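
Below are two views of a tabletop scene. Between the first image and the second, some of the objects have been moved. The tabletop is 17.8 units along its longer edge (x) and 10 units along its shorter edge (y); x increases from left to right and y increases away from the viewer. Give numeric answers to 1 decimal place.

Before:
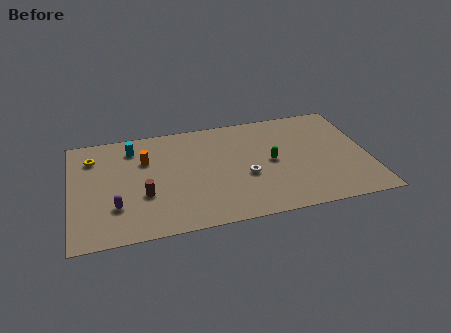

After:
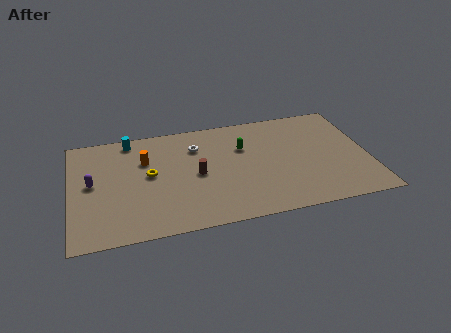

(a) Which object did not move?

the orange cylinder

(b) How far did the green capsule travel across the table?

2.3

From (12.0, 5.0) to (10.4, 6.7), the green capsule covered √(1.6² + 1.7²) ≈ 2.3 units.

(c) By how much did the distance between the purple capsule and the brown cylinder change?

+4.4

They were about 1.8 units apart before and 6.2 after — 4.4 units further apart.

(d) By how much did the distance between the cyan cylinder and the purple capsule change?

-1.0

They were about 5.3 units apart before and 4.3 after — 1.0 units closer together.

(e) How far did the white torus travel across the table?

4.4

The white torus moved from about (10.4, 4.0) to (7.6, 7.4), a distance of √(2.8² + 3.4²) ≈ 4.4.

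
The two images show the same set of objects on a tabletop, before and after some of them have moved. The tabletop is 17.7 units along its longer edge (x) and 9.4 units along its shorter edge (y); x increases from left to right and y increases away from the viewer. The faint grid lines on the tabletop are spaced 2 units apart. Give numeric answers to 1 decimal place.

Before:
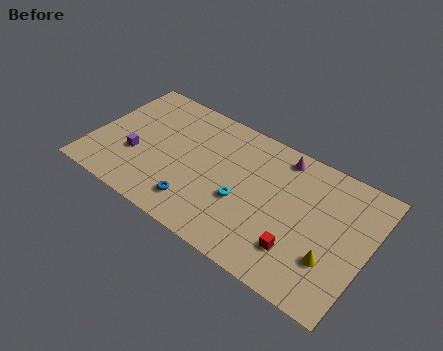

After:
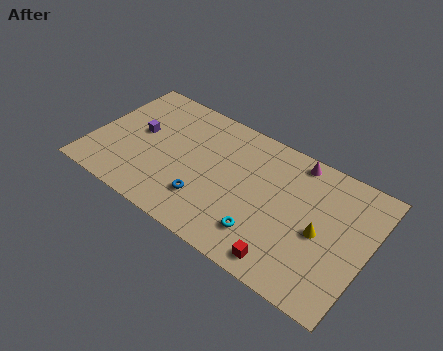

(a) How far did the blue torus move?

0.8

The blue torus moved from about (7.2, 1.9) to (7.7, 2.5), a distance of √(0.5² + 0.6²) ≈ 0.8.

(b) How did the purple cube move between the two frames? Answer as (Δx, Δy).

(-0.1, 1.8)

From the two frames, the purple cube sits at roughly (2.9, 3.4) before and (2.8, 5.2) after.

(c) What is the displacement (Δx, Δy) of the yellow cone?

(-0.9, 1.4)

The yellow cone was at about (15.7, 2.9) and moved to about (14.8, 4.3).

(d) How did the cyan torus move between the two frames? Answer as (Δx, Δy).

(1.6, -1.5)

The cyan torus started near (9.9, 3.7) and ended near (11.5, 2.2).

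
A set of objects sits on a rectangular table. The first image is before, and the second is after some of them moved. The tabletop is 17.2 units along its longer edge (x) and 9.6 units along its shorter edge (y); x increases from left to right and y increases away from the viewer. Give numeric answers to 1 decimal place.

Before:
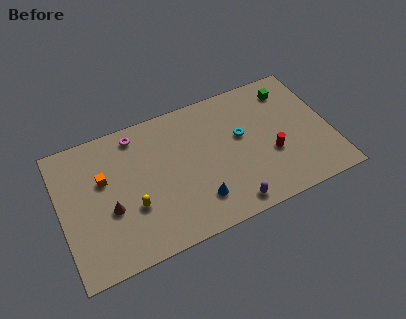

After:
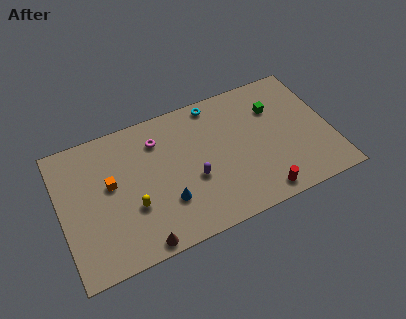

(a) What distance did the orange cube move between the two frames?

0.6

The orange cube was near (2.8, 6.0) before and (3.2, 5.5) after, so it travelled √(0.4² + 0.5²) ≈ 0.6 units.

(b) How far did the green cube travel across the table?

1.5

From (15.0, 7.8) to (13.9, 6.8), the green cube covered √(1.1² + 1.0²) ≈ 1.5 units.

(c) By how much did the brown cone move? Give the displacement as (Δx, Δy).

(1.6, -3.0)

From the two frames, the brown cone sits at roughly (3.0, 3.8) before and (4.6, 0.8) after.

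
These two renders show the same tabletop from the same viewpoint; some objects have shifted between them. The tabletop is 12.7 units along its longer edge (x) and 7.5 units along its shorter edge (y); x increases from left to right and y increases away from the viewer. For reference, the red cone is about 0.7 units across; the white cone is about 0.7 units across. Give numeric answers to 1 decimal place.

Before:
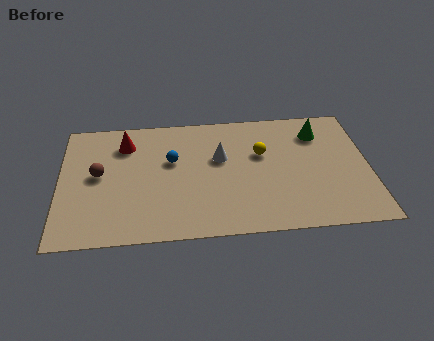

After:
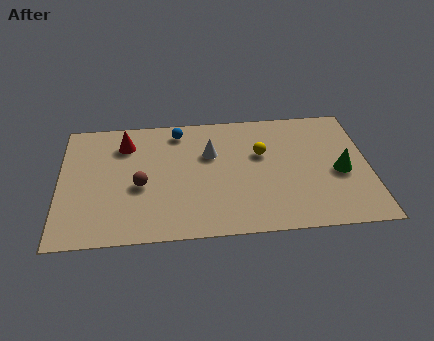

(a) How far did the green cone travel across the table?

2.6

The green cone was near (10.7, 5.8) before and (11.5, 3.3) after, so it travelled √(0.8² + 2.5²) ≈ 2.6 units.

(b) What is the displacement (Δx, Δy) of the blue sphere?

(0.3, 1.8)

The blue sphere started near (4.6, 4.6) and ended near (4.9, 6.4).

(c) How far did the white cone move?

0.5

The white cone moved from about (6.6, 4.6) to (6.2, 4.9), a distance of √(0.4² + 0.3²) ≈ 0.5.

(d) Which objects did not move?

the yellow sphere and the red cone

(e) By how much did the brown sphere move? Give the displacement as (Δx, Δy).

(1.7, -0.8)

The brown sphere started near (1.6, 4.0) and ended near (3.3, 3.2).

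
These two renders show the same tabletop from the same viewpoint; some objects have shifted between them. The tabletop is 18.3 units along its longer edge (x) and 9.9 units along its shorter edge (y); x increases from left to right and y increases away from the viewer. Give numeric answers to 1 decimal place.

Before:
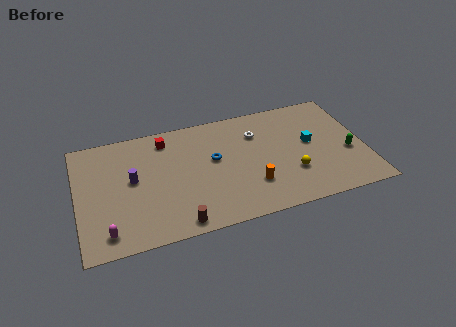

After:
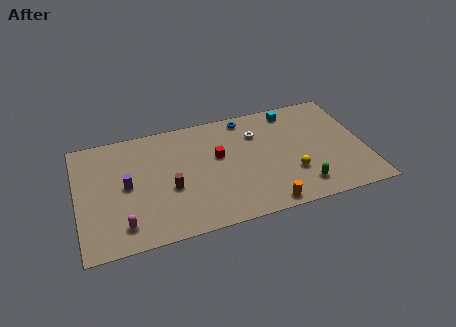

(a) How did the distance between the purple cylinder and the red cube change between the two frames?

+2.3

Before: roughly 3.7 units apart; after: 6.0. That's 2.3 units further apart.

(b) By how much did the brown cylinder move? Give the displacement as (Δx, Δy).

(-0.3, 3.0)

The brown cylinder started near (6.1, 1.0) and ended near (5.8, 4.0).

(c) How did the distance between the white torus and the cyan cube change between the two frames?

-1.0

The distance was about 3.8 in the first image and 2.8 in the second, so they moved 1.0 units closer together.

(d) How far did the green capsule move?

3.8

From (17.2, 3.9) to (14.0, 1.8), the green capsule covered √(3.2² + 2.1²) ≈ 3.8 units.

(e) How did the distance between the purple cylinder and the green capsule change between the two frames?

-2.4

Before: roughly 13.8 units apart; after: 11.4. That's 2.4 units closer together.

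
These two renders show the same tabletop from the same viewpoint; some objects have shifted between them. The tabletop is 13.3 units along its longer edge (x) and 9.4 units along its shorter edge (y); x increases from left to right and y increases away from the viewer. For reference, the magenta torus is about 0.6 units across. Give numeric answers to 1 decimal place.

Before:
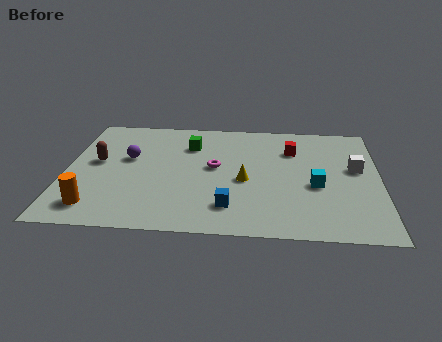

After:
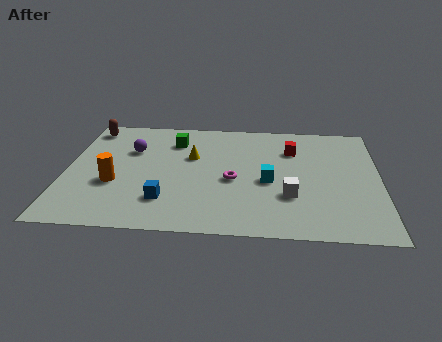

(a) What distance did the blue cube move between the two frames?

2.7

From (7.0, 2.0) to (4.3, 2.3), the blue cube covered √(2.7² + 0.3²) ≈ 2.7 units.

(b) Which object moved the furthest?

the white cube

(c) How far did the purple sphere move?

0.7

The purple sphere was near (2.6, 5.6) before and (2.7, 6.3) after, so it travelled √(0.1² + 0.7²) ≈ 0.7 units.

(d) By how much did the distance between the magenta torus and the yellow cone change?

+0.9

The distance was about 1.6 in the first image and 2.5 in the second, so they moved 0.9 units further apart.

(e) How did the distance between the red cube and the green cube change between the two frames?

+0.7

Before: roughly 4.4 units apart; after: 5.1. That's 0.7 units further apart.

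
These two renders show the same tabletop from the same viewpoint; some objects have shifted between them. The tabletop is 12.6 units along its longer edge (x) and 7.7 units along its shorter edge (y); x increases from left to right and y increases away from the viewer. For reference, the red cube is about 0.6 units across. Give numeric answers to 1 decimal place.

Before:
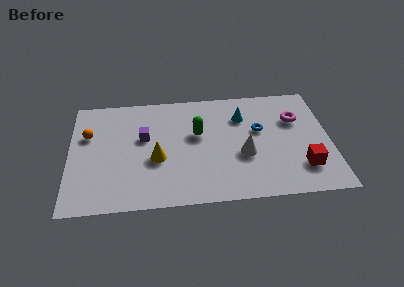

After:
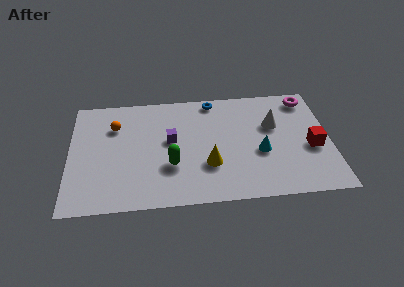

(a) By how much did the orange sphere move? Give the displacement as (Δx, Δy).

(1.3, 0.5)

From the two frames, the orange sphere sits at roughly (0.9, 5.0) before and (2.2, 5.5) after.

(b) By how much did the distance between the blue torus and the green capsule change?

+1.8

They were about 3.0 units apart before and 4.8 after — 1.8 units further apart.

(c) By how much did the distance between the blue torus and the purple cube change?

-2.3

The distance was about 5.6 in the first image and 3.3 in the second, so they moved 2.3 units closer together.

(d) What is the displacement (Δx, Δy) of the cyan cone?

(0.8, -2.5)

The cyan cone started near (8.4, 5.6) and ended near (9.2, 3.1).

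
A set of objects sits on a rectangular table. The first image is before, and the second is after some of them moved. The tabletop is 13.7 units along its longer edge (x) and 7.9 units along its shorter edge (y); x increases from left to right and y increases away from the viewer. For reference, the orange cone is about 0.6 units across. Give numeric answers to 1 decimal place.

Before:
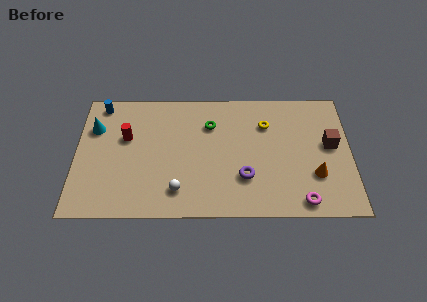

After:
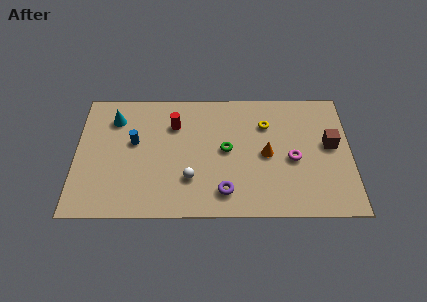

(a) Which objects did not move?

the brown cube and the yellow torus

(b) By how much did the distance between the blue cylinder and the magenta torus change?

-3.7

Before: roughly 11.7 units apart; after: 8.0. That's 3.7 units closer together.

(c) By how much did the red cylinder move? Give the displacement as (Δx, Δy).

(2.4, 0.8)

The red cylinder started near (2.5, 4.9) and ended near (4.9, 5.7).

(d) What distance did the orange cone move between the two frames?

2.7

The orange cone was near (11.9, 2.5) before and (9.5, 3.8) after, so it travelled √(2.4² + 1.3²) ≈ 2.7 units.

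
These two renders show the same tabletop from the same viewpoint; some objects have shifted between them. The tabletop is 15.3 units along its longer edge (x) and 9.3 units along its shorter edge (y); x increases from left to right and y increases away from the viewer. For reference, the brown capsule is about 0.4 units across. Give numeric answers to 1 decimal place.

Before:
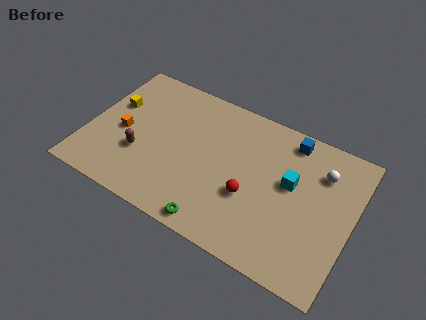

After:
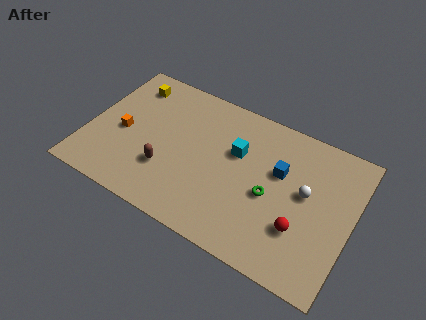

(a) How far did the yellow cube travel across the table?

1.9

The yellow cube moved from about (1.2, 5.8) to (1.9, 7.6), a distance of √(0.7² + 1.8²) ≈ 1.9.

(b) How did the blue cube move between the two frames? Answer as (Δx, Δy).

(-0.3, -2.3)

From the two frames, the blue cube sits at roughly (11.3, 8.1) before and (11.0, 5.8) after.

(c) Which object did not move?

the orange cube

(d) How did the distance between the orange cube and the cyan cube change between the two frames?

-3.1

Before: roughly 9.8 units apart; after: 6.7. That's 3.1 units closer together.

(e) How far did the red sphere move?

3.1

The red sphere moved from about (9.6, 3.5) to (12.6, 2.9), a distance of √(3.0² + 0.6²) ≈ 3.1.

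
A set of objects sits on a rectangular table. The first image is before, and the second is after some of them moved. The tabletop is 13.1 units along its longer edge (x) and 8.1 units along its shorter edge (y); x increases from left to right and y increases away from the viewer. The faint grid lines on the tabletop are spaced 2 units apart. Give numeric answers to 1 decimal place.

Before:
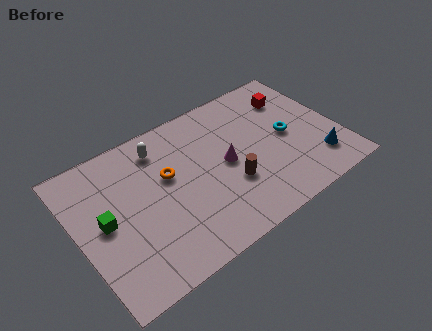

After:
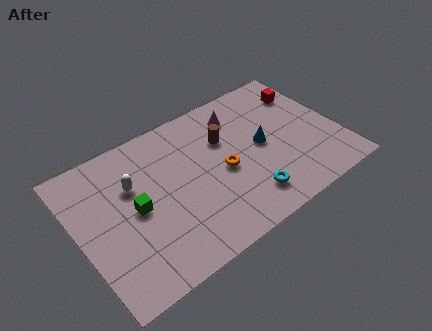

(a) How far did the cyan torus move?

3.5

From (10.6, 4.0) to (8.0, 1.6), the cyan torus covered √(2.6² + 2.4²) ≈ 3.5 units.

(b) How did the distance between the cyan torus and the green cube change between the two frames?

-3.6

Before: roughly 9.3 units apart; after: 5.7. That's 3.6 units closer together.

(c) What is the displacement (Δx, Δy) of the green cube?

(1.5, -0.1)

The green cube was at about (1.3, 4.1) and moved to about (2.8, 4.0).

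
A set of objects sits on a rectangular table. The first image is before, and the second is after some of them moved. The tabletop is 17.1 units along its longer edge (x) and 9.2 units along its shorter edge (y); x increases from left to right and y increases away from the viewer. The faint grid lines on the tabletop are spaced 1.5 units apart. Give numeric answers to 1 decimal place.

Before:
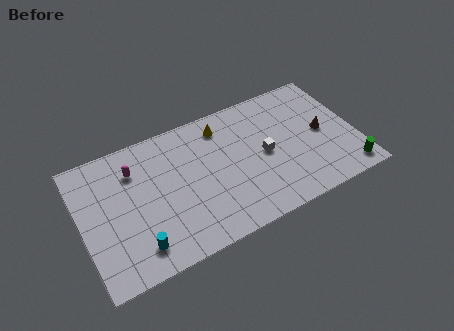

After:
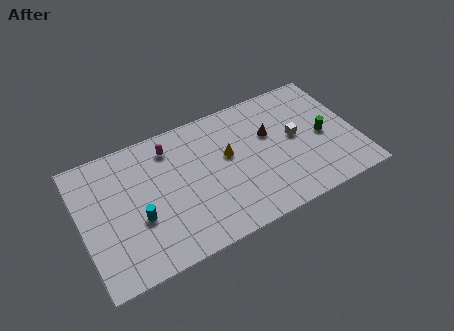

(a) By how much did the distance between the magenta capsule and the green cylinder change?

-4.1

The distance was about 13.9 in the first image and 9.8 in the second, so they moved 4.1 units closer together.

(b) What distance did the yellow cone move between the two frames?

2.2

From (9.1, 7.6) to (9.2, 5.4), the yellow cone covered √(0.1² + 2.2²) ≈ 2.2 units.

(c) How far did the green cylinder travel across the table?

3.3

The green cylinder moved from about (16.2, 1.2) to (15.1, 4.3), a distance of √(1.1² + 3.1²) ≈ 3.3.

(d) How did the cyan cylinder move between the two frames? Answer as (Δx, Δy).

(0.3, 1.8)

The cyan cylinder was at about (3.1, 1.7) and moved to about (3.4, 3.5).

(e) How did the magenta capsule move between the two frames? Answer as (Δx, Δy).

(2.3, 0.6)

The magenta capsule started near (3.5, 6.9) and ended near (5.8, 7.5).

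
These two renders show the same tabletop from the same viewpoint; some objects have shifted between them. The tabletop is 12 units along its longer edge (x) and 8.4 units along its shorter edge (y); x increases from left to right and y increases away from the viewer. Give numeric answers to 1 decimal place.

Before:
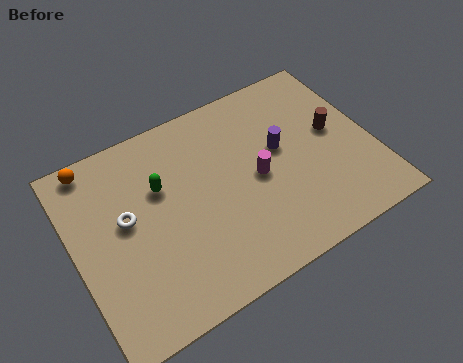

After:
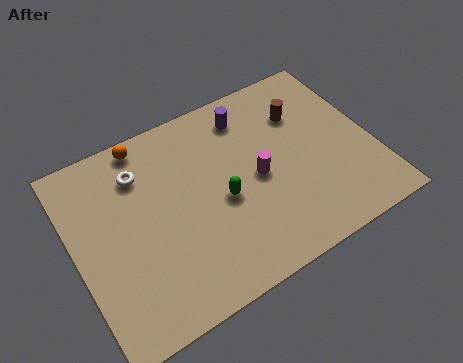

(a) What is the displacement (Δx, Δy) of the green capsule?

(2.2, -1.7)

The green capsule started near (3.6, 5.4) and ended near (5.8, 3.7).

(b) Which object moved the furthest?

the green capsule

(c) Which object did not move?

the magenta cylinder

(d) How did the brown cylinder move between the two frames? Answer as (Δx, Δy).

(-1.1, 1.4)

From the two frames, the brown cylinder sits at roughly (10.6, 4.6) before and (9.5, 6.0) after.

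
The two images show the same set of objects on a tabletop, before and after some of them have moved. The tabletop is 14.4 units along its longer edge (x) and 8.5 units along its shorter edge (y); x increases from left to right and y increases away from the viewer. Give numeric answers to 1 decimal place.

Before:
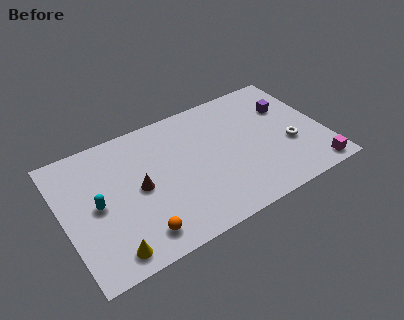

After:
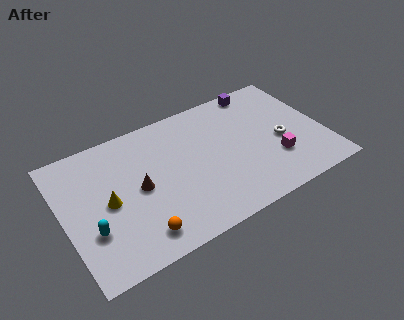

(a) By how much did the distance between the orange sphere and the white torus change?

-0.3

The distance was about 8.9 in the first image and 8.6 in the second, so they moved 0.3 units closer together.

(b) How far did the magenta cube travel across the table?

2.5

From (13.4, 0.9) to (11.5, 2.6), the magenta cube covered √(1.9² + 1.7²) ≈ 2.5 units.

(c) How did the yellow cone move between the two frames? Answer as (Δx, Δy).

(0.3, 3.0)

From the two frames, the yellow cone sits at roughly (2.1, 1.1) before and (2.4, 4.1) after.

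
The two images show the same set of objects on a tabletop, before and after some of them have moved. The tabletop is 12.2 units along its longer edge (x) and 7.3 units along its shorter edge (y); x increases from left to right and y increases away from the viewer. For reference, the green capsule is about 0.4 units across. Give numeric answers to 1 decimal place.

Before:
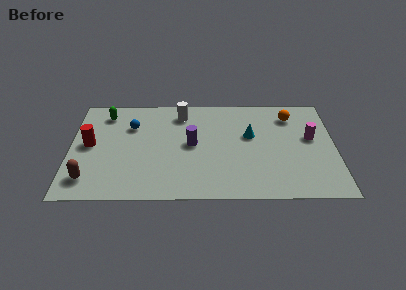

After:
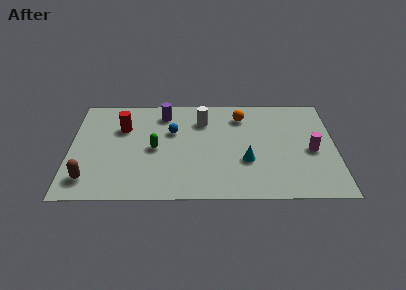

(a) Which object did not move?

the brown capsule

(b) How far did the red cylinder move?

1.9

The red cylinder moved from about (0.9, 3.8) to (2.4, 5.0), a distance of √(1.5² + 1.2²) ≈ 1.9.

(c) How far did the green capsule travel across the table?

3.4

The green capsule was near (1.6, 6.0) before and (3.9, 3.5) after, so it travelled √(2.3² + 2.5²) ≈ 3.4 units.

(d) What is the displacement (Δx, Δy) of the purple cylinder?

(-1.3, 2.2)

From the two frames, the purple cylinder sits at roughly (5.6, 3.8) before and (4.3, 6.0) after.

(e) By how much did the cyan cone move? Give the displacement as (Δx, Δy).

(-0.2, -1.8)

From the two frames, the cyan cone sits at roughly (8.3, 4.4) before and (8.1, 2.6) after.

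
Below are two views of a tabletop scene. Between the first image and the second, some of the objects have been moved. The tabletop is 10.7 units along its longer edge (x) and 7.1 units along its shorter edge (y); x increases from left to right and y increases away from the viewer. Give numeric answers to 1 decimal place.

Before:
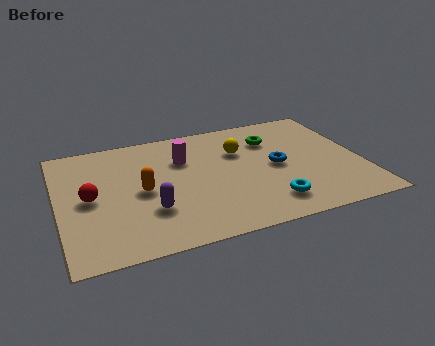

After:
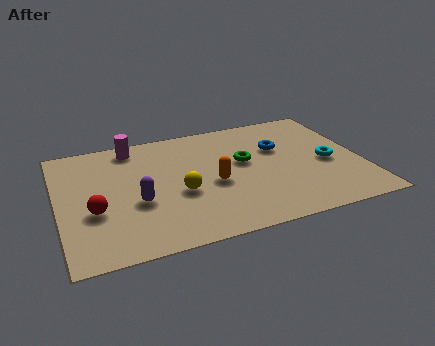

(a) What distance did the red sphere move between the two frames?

0.8

The red sphere was near (1.1, 3.5) before and (1.2, 2.7) after, so it travelled √(0.1² + 0.8²) ≈ 0.8 units.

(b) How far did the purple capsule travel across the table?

0.7

From (3.1, 2.2) to (2.7, 2.8), the purple capsule covered √(0.4² + 0.6²) ≈ 0.7 units.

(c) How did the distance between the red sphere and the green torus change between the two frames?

-1.2

The distance was about 6.8 in the first image and 5.6 in the second, so they moved 1.2 units closer together.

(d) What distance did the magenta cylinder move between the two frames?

2.1

The magenta cylinder was near (4.5, 4.9) before and (2.8, 6.2) after, so it travelled √(1.7² + 1.3²) ≈ 2.1 units.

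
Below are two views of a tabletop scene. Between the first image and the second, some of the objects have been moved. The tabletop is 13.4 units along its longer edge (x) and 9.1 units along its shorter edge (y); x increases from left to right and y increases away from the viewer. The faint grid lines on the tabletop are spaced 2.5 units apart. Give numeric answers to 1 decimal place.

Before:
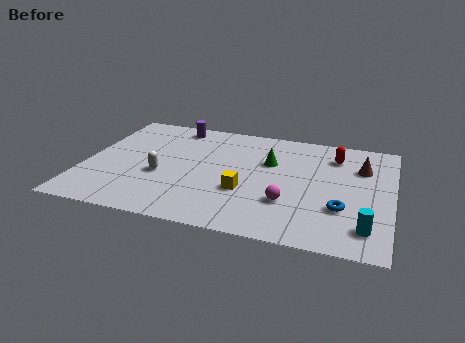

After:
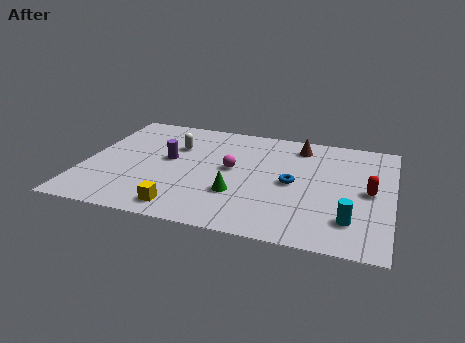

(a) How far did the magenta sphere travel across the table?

3.3

From (9.0, 2.8) to (6.4, 4.9), the magenta sphere covered √(2.6² + 2.1²) ≈ 3.3 units.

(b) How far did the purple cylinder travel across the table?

3.0

The purple cylinder moved from about (3.6, 8.0) to (3.6, 5.0), a distance of √(0.0² + 3.0²) ≈ 3.0.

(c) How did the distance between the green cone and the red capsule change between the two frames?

+2.8

Before: roughly 3.0 units apart; after: 5.8. That's 2.8 units further apart.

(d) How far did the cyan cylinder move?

0.8

From (12.4, 1.7) to (11.7, 2.1), the cyan cylinder covered √(0.7² + 0.4²) ≈ 0.8 units.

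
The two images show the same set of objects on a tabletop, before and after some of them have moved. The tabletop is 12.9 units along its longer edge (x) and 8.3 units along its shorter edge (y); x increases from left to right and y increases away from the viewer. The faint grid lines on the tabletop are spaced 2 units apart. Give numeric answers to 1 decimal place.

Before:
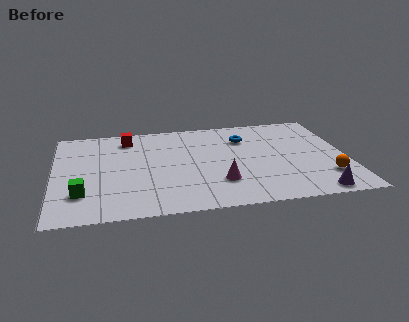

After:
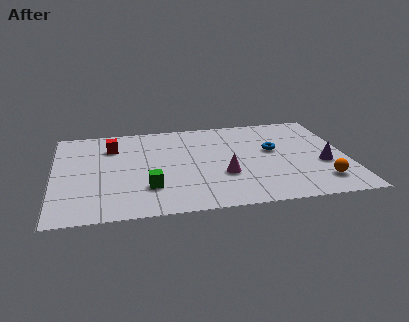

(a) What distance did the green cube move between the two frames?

2.9

The green cube was near (1.2, 2.2) before and (4.1, 2.3) after, so it travelled √(2.9² + 0.1²) ≈ 2.9 units.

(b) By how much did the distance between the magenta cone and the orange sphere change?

-0.3

The distance was about 4.7 in the first image and 4.4 in the second, so they moved 0.3 units closer together.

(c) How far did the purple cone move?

2.5

The purple cone was near (11.3, 0.8) before and (11.8, 3.2) after, so it travelled √(0.5² + 2.4²) ≈ 2.5 units.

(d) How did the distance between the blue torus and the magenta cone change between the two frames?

-1.0

They were about 4.0 units apart before and 3.0 after — 1.0 units closer together.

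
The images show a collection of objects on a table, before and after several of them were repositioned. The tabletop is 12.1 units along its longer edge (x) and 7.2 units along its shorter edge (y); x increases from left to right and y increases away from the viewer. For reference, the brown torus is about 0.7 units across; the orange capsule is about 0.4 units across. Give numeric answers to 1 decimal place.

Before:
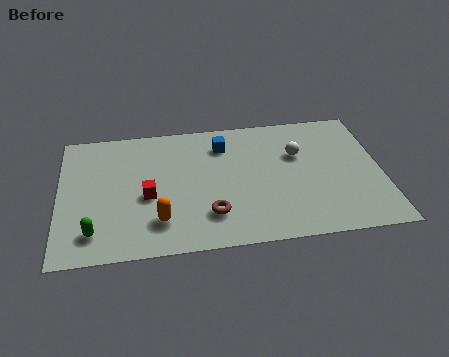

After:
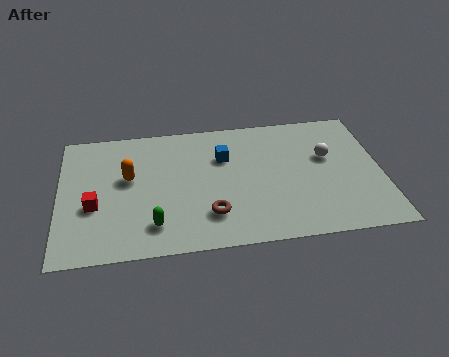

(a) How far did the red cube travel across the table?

2.0

From (3.3, 3.1) to (1.3, 2.8), the red cube covered √(2.0² + 0.3²) ≈ 2.0 units.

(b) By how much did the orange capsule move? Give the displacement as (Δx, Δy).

(-1.1, 2.5)

The orange capsule was at about (3.7, 1.7) and moved to about (2.6, 4.2).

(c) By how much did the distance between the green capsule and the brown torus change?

-2.2

Before: roughly 4.3 units apart; after: 2.1. That's 2.2 units closer together.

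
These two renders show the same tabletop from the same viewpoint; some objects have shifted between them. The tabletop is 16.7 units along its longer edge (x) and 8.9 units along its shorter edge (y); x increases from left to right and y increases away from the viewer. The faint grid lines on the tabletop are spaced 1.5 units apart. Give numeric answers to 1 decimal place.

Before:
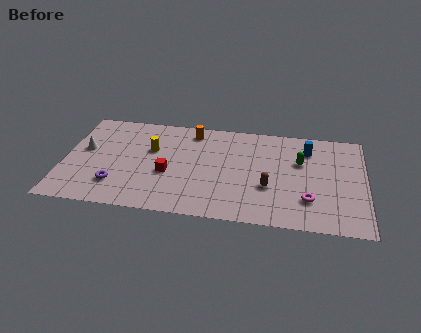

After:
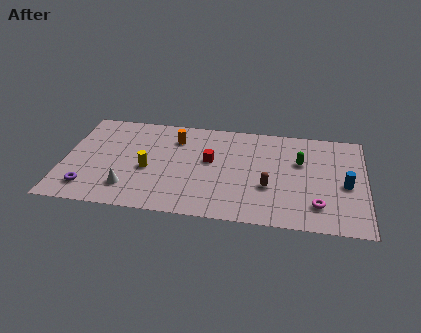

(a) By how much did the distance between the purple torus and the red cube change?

+4.3

Before: roughly 3.1 units apart; after: 7.4. That's 4.3 units further apart.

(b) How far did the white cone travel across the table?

4.0

The white cone moved from about (1.1, 5.1) to (3.7, 2.0), a distance of √(2.6² + 3.1²) ≈ 4.0.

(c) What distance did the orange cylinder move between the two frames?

1.2

The orange cylinder moved from about (7.0, 7.6) to (6.1, 6.8), a distance of √(0.9² + 0.8²) ≈ 1.2.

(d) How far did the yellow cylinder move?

1.8

The yellow cylinder moved from about (4.8, 5.6) to (4.7, 3.8), a distance of √(0.1² + 1.8²) ≈ 1.8.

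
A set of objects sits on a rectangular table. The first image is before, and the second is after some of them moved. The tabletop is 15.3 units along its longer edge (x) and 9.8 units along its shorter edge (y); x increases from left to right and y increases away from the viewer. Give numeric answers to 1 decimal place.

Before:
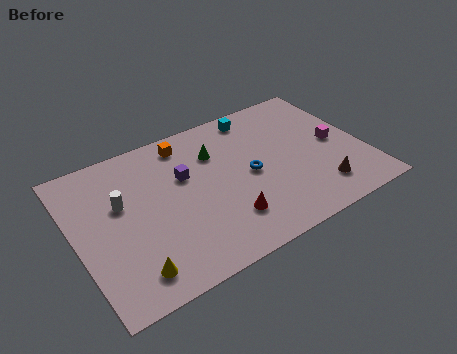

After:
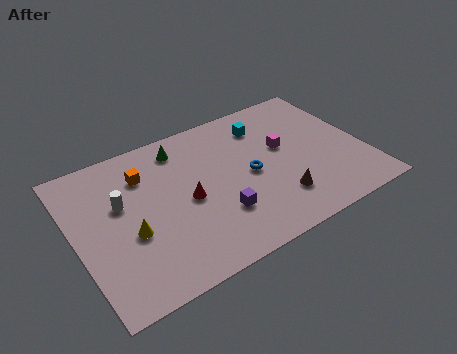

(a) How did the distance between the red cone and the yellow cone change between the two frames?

-2.0

They were about 5.2 units apart before and 3.2 after — 2.0 units closer together.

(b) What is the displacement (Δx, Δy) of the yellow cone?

(0.3, 2.3)

From the two frames, the yellow cone sits at roughly (2.4, 1.6) before and (2.7, 3.9) after.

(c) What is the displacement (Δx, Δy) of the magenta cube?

(-2.7, 0.9)

The magenta cube was at about (13.9, 4.8) and moved to about (11.2, 5.7).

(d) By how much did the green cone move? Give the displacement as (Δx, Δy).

(-1.7, 1.2)

From the two frames, the green cone sits at roughly (7.7, 7.0) before and (6.0, 8.2) after.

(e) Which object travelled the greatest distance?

the purple cube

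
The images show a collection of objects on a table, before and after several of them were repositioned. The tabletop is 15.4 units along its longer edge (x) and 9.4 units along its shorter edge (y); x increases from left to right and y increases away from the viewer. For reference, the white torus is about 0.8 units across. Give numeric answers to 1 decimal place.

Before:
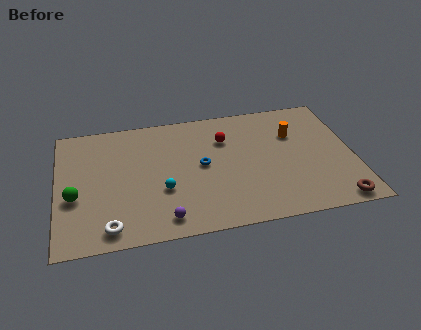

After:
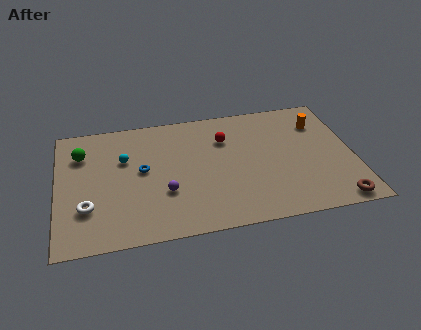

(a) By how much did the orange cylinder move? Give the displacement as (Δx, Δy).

(1.4, 0.6)

From the two frames, the orange cylinder sits at roughly (12.4, 6.4) before and (13.8, 7.0) after.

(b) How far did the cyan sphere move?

3.3

The cyan sphere was near (5.4, 3.4) before and (3.5, 6.1) after, so it travelled √(1.9² + 2.7²) ≈ 3.3 units.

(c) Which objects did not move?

the red sphere and the brown torus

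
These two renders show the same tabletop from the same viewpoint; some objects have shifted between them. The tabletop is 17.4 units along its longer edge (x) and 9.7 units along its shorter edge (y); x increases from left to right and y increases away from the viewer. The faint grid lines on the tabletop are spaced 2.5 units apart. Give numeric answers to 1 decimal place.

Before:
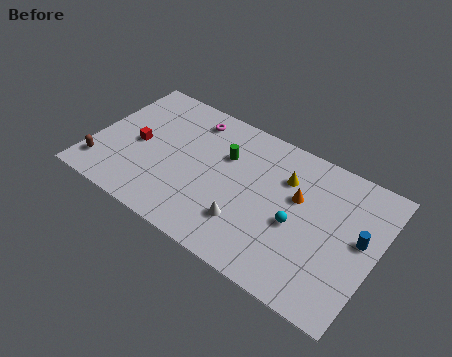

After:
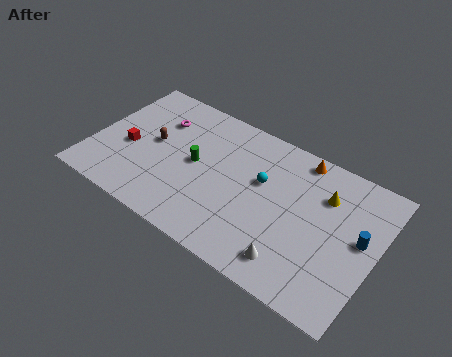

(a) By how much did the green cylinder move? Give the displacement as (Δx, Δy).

(-1.6, -1.5)

The green cylinder started near (7.9, 6.5) and ended near (6.3, 5.0).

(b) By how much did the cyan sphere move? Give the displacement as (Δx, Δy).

(-2.4, 1.7)

The cyan sphere was at about (12.7, 4.2) and moved to about (10.3, 5.9).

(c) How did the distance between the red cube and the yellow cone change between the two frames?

+3.0

Before: roughly 9.2 units apart; after: 12.2. That's 3.0 units further apart.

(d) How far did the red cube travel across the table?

0.7

The red cube moved from about (2.7, 4.6) to (2.2, 4.1), a distance of √(0.5² + 0.5²) ≈ 0.7.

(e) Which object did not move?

the blue cylinder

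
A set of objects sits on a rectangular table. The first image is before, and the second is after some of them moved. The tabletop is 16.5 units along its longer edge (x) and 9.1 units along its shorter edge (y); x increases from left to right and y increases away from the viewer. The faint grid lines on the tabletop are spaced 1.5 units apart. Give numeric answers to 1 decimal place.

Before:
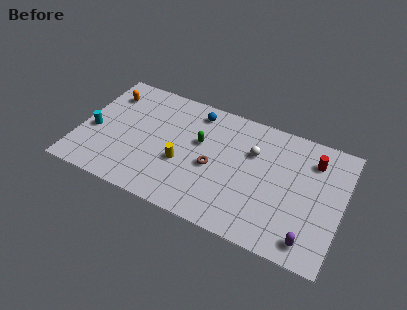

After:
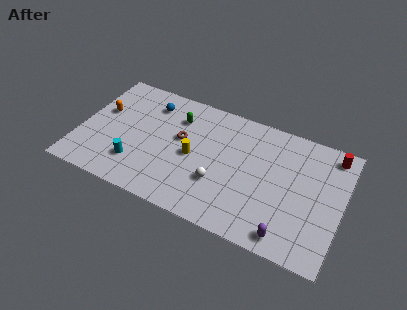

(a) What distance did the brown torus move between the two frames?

2.6

From (8.5, 4.0) to (6.3, 5.3), the brown torus covered √(2.2² + 1.3²) ≈ 2.6 units.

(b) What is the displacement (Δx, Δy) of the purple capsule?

(-1.3, -0.2)

The purple capsule was at about (14.8, 1.3) and moved to about (13.5, 1.1).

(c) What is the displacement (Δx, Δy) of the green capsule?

(-1.6, 1.3)

From the two frames, the green capsule sits at roughly (7.5, 5.5) before and (5.9, 6.8) after.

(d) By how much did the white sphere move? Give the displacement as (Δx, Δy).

(-1.8, -3.1)

From the two frames, the white sphere sits at roughly (10.8, 6.1) before and (9.0, 3.0) after.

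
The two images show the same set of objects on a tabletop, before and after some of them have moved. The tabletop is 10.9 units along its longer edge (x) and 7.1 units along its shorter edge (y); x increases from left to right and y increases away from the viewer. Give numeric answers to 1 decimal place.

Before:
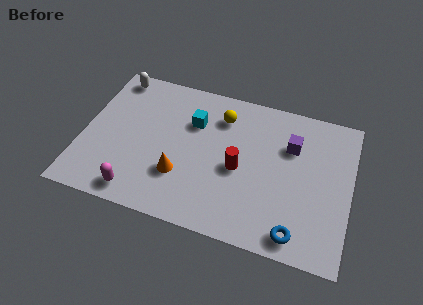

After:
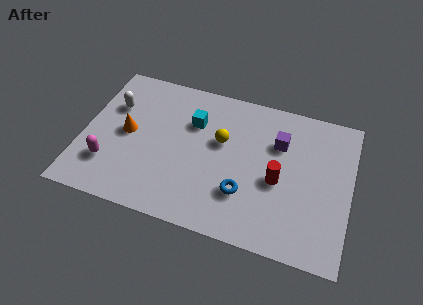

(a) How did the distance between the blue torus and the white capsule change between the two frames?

-3.4

They were about 9.6 units apart before and 6.2 after — 3.4 units closer together.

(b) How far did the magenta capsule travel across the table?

1.6

From (2.5, 0.9) to (1.2, 1.9), the magenta capsule covered √(1.3² + 1.0²) ≈ 1.6 units.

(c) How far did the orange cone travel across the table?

2.7

From (4.1, 2.2) to (1.8, 3.6), the orange cone covered √(2.3² + 1.4²) ≈ 2.7 units.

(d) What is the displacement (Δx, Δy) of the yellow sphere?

(0.1, -1.2)

The yellow sphere was at about (5.5, 5.5) and moved to about (5.6, 4.3).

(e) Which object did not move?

the cyan cube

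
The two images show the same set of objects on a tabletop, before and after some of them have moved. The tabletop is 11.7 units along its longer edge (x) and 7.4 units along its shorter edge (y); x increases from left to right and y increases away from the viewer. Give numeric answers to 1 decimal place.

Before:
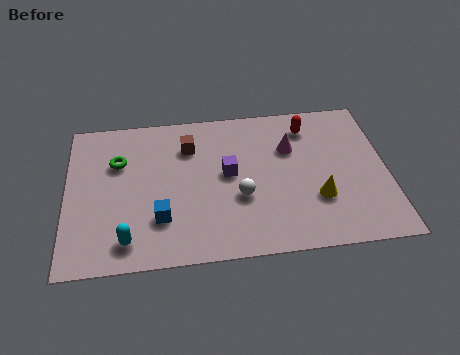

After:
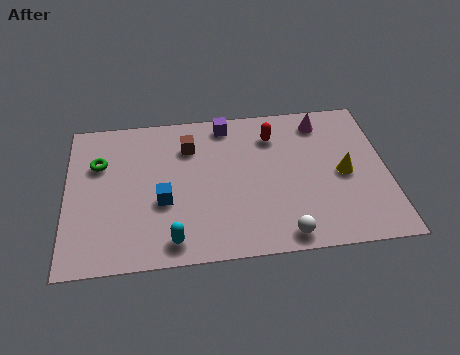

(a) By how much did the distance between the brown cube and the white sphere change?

+2.5

They were about 3.2 units apart before and 5.7 after — 2.5 units further apart.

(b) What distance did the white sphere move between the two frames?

2.5

The white sphere was near (6.3, 2.8) before and (7.8, 0.8) after, so it travelled √(1.5² + 2.0²) ≈ 2.5 units.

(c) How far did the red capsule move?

1.3

The red capsule was near (8.9, 6.0) before and (7.6, 5.7) after, so it travelled √(1.3² + 0.3²) ≈ 1.3 units.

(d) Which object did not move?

the brown cube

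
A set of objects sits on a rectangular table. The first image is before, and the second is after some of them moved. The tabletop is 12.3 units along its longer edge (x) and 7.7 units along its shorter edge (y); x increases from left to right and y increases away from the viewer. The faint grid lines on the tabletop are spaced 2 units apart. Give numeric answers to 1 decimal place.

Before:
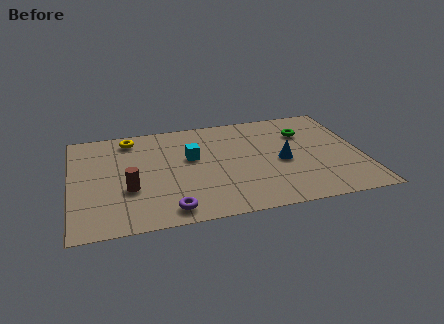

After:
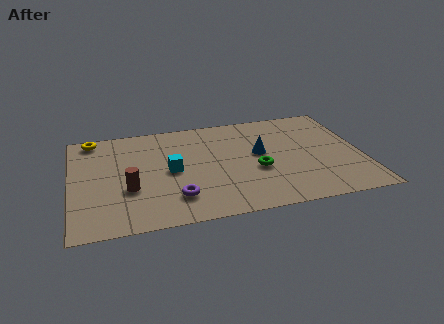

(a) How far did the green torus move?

3.3

The green torus was near (10.0, 5.5) before and (7.8, 3.1) after, so it travelled √(2.2² + 2.4²) ≈ 3.3 units.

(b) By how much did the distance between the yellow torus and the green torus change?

+0.3

The distance was about 7.5 in the first image and 7.8 in the second, so they moved 0.3 units further apart.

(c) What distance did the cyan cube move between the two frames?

1.2

From (5.1, 4.6) to (4.2, 3.8), the cyan cube covered √(0.9² + 0.8²) ≈ 1.2 units.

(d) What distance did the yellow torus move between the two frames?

1.6

The yellow torus was near (2.6, 6.6) before and (1.0, 6.9) after, so it travelled √(1.6² + 0.3²) ≈ 1.6 units.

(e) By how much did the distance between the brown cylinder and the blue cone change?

-0.7

They were about 6.5 units apart before and 5.8 after — 0.7 units closer together.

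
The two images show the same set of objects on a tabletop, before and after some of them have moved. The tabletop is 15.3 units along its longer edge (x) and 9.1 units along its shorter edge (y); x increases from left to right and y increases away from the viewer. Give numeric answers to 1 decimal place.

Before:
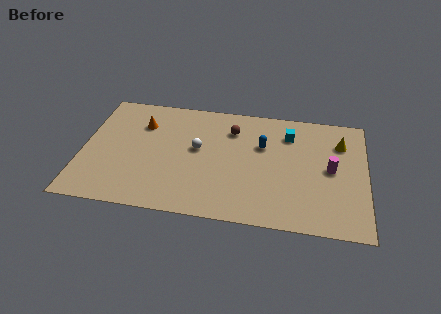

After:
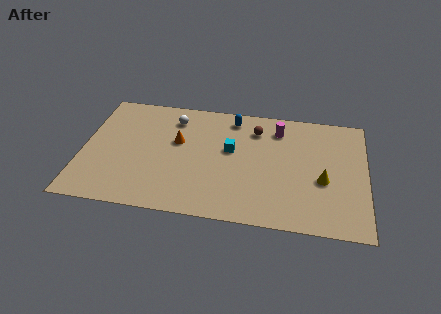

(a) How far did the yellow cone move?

3.1

From (13.9, 6.7) to (13.0, 3.7), the yellow cone covered √(0.9² + 3.0²) ≈ 3.1 units.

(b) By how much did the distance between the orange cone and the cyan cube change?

-5.1

They were about 8.0 units apart before and 2.9 after — 5.1 units closer together.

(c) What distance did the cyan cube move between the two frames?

3.5

The cyan cube was near (11.1, 7.0) before and (8.0, 5.3) after, so it travelled √(3.1² + 1.7²) ≈ 3.5 units.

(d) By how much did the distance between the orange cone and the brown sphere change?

-0.4

They were about 4.9 units apart before and 4.5 after — 0.4 units closer together.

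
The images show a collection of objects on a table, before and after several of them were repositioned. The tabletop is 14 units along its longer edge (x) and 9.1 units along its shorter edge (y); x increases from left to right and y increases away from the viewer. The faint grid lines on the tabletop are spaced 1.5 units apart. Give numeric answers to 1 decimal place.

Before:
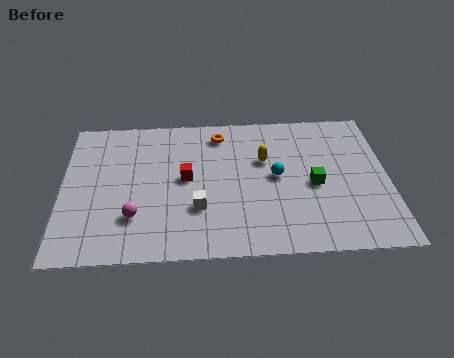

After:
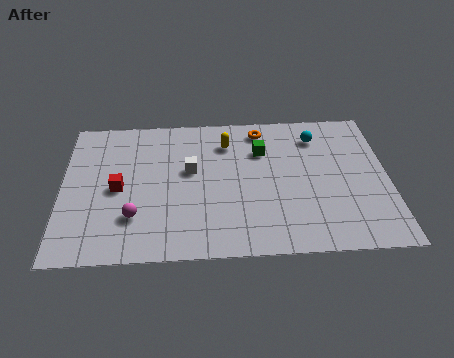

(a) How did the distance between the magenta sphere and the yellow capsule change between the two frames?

-0.5

Before: roughly 6.5 units apart; after: 6.0. That's 0.5 units closer together.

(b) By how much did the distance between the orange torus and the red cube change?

+3.9

They were about 3.2 units apart before and 7.1 after — 3.9 units further apart.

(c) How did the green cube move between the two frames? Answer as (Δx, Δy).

(-2.2, 2.3)

The green cube started near (10.8, 4.1) and ended near (8.6, 6.4).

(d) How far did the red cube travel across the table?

2.9

The red cube was near (5.3, 4.8) before and (2.4, 4.3) after, so it travelled √(2.9² + 0.5²) ≈ 2.9 units.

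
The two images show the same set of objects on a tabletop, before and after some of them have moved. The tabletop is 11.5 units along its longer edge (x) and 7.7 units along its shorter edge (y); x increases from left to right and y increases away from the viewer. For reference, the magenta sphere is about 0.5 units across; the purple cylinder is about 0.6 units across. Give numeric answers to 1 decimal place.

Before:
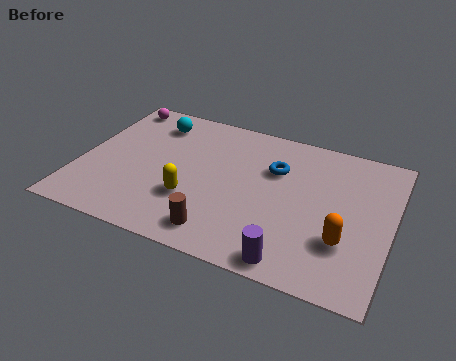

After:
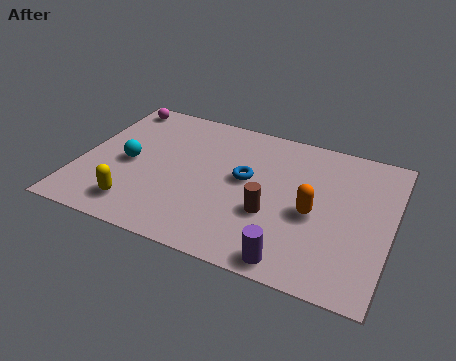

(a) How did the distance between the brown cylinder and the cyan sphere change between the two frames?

-0.4

Before: roughly 5.9 units apart; after: 5.5. That's 0.4 units closer together.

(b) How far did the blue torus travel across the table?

1.3

The blue torus moved from about (7.1, 5.2) to (6.1, 4.3), a distance of √(1.0² + 0.9²) ≈ 1.3.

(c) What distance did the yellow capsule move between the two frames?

2.2

From (4.3, 2.5) to (2.4, 1.4), the yellow capsule covered √(1.9² + 1.1²) ≈ 2.2 units.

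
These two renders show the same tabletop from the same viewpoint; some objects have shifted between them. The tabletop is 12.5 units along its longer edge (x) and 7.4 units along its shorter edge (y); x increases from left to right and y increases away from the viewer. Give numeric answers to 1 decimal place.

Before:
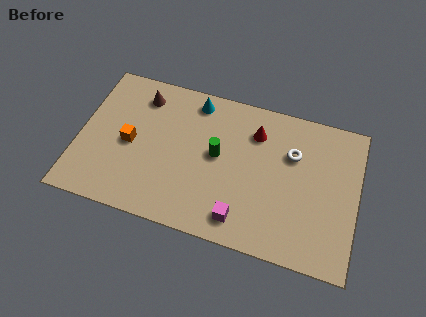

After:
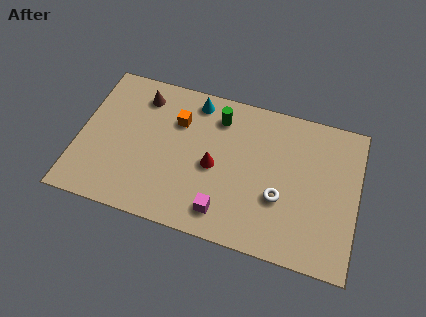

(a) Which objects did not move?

the brown cone and the cyan cone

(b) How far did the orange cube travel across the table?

2.6

The orange cube was near (2.3, 3.5) before and (4.3, 5.2) after, so it travelled √(2.0² + 1.7²) ≈ 2.6 units.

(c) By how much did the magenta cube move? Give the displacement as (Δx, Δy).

(-0.8, 0.1)

The magenta cube started near (7.5, 1.2) and ended near (6.7, 1.3).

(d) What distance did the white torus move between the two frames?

2.3

The white torus moved from about (9.5, 5.0) to (9.1, 2.7), a distance of √(0.4² + 2.3²) ≈ 2.3.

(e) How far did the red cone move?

2.8

The red cone moved from about (7.8, 5.6) to (6.1, 3.4), a distance of √(1.7² + 2.2²) ≈ 2.8.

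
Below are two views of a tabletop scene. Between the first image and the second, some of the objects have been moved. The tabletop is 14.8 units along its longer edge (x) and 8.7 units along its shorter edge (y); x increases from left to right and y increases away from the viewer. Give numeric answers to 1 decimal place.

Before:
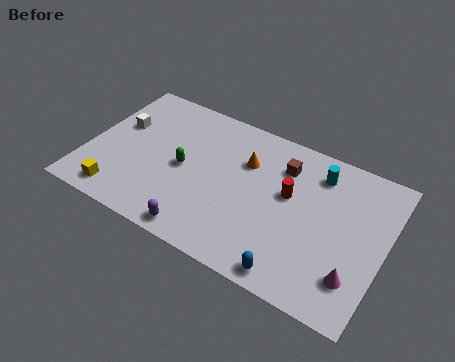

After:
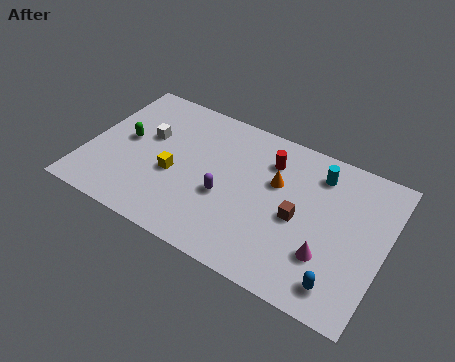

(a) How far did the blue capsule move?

2.3

The blue capsule moved from about (10.8, 0.9) to (13.0, 1.4), a distance of √(2.2² + 0.5²) ≈ 2.3.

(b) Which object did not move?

the cyan cylinder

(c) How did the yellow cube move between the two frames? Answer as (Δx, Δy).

(2.4, 2.4)

The yellow cube was at about (2.0, 1.2) and moved to about (4.4, 3.6).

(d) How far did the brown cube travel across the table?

2.8

The brown cube moved from about (9.5, 6.6) to (10.6, 4.0), a distance of √(1.1² + 2.6²) ≈ 2.8.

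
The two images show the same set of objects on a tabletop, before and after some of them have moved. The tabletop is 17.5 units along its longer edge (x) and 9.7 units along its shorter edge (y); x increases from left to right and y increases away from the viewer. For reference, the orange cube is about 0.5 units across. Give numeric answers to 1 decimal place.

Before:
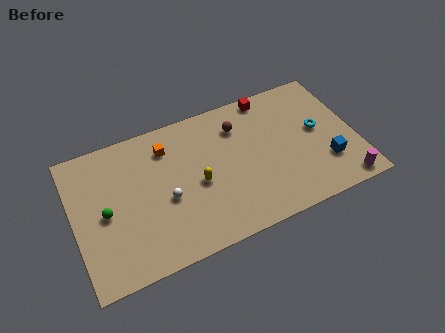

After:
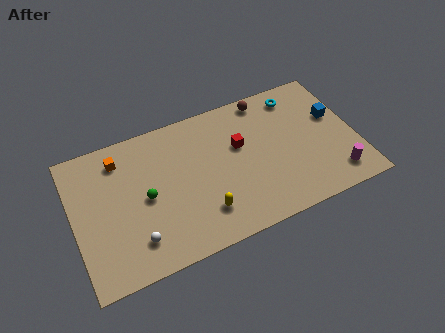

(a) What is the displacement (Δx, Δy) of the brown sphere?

(1.9, 1.3)

The brown sphere was at about (10.5, 7.4) and moved to about (12.4, 8.7).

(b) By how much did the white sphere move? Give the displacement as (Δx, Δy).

(-2.1, -2.0)

The white sphere was at about (5.6, 4.1) and moved to about (3.5, 2.1).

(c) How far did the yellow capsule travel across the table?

2.1

The yellow capsule moved from about (7.6, 4.4) to (7.7, 2.3), a distance of √(0.1² + 2.1²) ≈ 2.1.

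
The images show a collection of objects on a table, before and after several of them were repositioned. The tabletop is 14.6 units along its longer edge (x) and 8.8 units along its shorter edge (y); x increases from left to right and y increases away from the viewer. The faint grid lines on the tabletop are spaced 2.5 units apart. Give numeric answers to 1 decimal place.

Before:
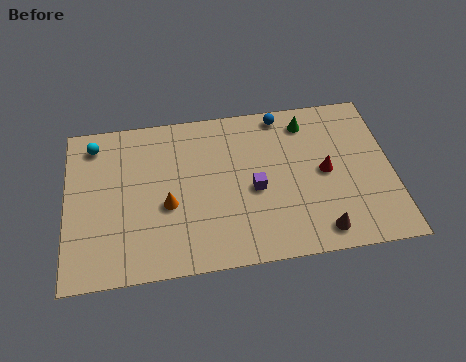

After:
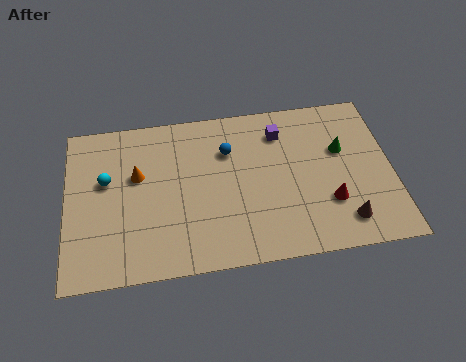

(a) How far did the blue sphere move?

3.0

The blue sphere moved from about (9.8, 7.9) to (7.3, 6.2), a distance of √(2.5² + 1.7²) ≈ 3.0.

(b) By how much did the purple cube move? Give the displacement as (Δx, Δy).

(1.3, 3.0)

From the two frames, the purple cube sits at roughly (8.4, 3.9) before and (9.7, 6.9) after.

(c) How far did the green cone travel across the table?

2.3

From (10.9, 7.3) to (12.4, 5.5), the green cone covered √(1.5² + 1.8²) ≈ 2.3 units.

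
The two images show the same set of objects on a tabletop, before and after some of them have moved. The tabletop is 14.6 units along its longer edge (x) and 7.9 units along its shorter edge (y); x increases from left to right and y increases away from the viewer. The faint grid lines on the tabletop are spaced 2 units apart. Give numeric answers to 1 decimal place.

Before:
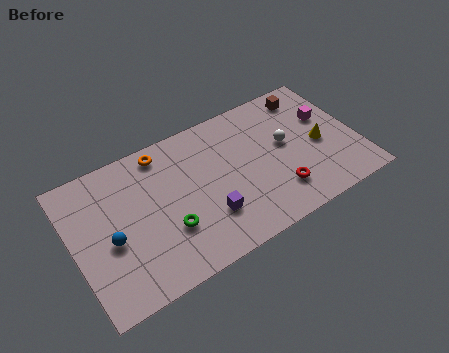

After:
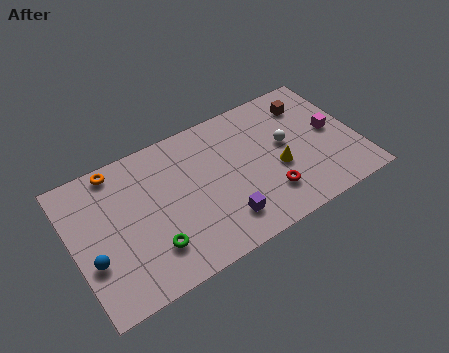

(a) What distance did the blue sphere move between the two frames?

1.2

From (1.8, 3.4) to (0.8, 2.8), the blue sphere covered √(1.0² + 0.6²) ≈ 1.2 units.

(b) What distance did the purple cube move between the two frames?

0.9

The purple cube was near (6.6, 2.3) before and (7.3, 1.7) after, so it travelled √(0.7² + 0.6²) ≈ 0.9 units.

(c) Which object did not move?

the white sphere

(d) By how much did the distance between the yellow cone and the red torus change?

-1.6

Before: roughly 3.0 units apart; after: 1.4. That's 1.6 units closer together.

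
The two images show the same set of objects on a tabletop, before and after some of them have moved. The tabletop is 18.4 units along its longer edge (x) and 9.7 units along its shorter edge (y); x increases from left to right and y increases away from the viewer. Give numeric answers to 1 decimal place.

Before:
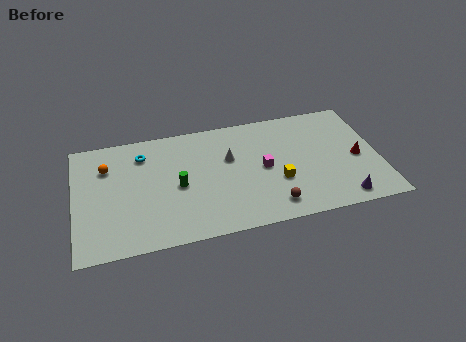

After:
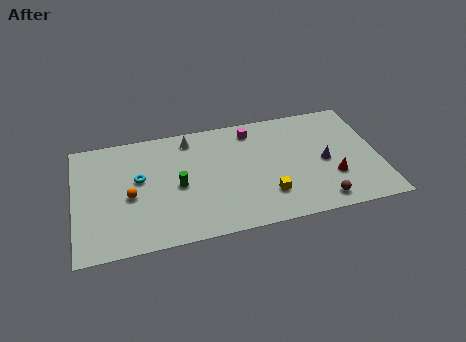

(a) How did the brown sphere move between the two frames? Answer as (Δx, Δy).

(2.9, -0.3)

From the two frames, the brown sphere sits at roughly (11.7, 1.6) before and (14.6, 1.3) after.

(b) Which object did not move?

the green cylinder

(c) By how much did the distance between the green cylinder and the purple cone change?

-1.3

They were about 10.2 units apart before and 8.9 after — 1.3 units closer together.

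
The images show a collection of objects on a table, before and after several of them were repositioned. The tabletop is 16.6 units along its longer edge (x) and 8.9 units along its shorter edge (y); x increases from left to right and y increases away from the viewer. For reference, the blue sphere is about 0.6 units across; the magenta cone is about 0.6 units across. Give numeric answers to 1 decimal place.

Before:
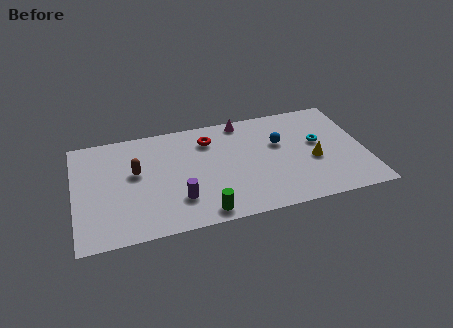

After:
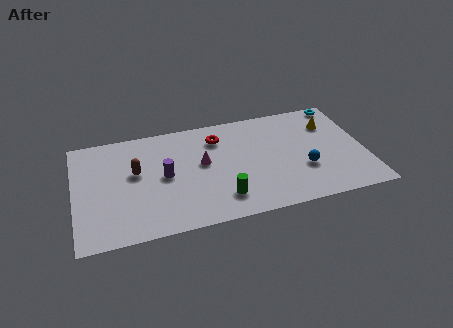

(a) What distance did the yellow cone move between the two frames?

3.0

The yellow cone moved from about (13.6, 3.7) to (14.8, 6.5), a distance of √(1.2² + 2.8²) ≈ 3.0.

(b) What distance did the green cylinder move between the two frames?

1.4

From (7.1, 1.0) to (8.2, 1.9), the green cylinder covered √(1.1² + 0.9²) ≈ 1.4 units.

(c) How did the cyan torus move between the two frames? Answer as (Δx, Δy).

(1.6, 3.0)

The cyan torus was at about (14.0, 5.1) and moved to about (15.6, 8.1).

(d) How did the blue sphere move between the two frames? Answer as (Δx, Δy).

(1.2, -2.5)

The blue sphere was at about (11.8, 5.6) and moved to about (13.0, 3.1).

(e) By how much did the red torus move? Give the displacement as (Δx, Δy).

(0.5, 0.0)

The red torus started near (7.8, 6.9) and ended near (8.3, 6.9).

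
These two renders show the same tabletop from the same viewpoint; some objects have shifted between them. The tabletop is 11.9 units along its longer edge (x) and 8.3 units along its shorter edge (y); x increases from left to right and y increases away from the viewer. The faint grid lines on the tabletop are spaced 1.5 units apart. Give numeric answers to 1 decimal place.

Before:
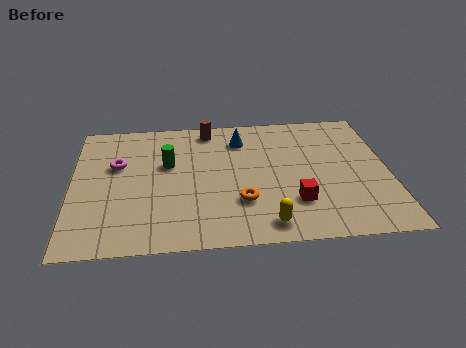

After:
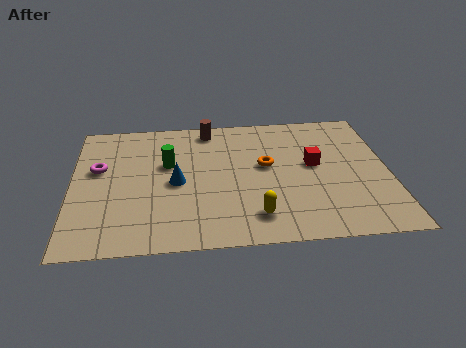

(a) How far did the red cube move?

2.4

The red cube was near (8.3, 2.3) before and (9.1, 4.6) after, so it travelled √(0.8² + 2.3²) ≈ 2.4 units.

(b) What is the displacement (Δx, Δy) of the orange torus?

(1.0, 2.2)

The orange torus started near (6.3, 2.5) and ended near (7.3, 4.7).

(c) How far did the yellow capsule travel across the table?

0.6

The yellow capsule was near (7.2, 1.1) before and (6.8, 1.6) after, so it travelled √(0.4² + 0.5²) ≈ 0.6 units.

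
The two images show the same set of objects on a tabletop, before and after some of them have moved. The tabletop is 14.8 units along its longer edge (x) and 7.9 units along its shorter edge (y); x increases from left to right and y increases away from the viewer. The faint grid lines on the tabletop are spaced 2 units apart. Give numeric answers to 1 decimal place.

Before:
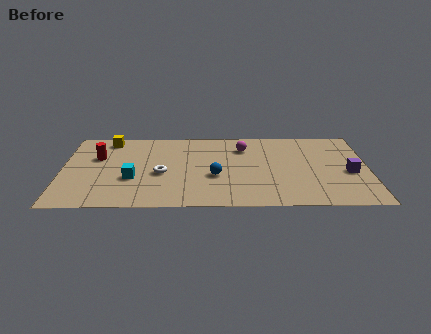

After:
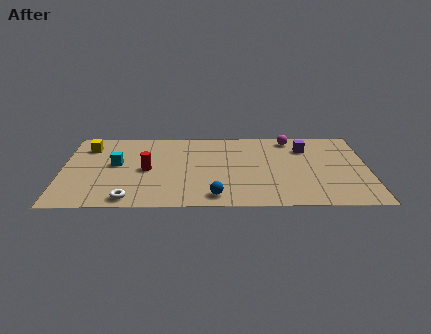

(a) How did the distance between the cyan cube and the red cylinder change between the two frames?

-1.2

The distance was about 2.8 in the first image and 1.6 in the second, so they moved 1.2 units closer together.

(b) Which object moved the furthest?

the purple cube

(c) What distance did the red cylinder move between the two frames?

2.7

From (1.7, 5.1) to (4.1, 3.8), the red cylinder covered √(2.4² + 1.3²) ≈ 2.7 units.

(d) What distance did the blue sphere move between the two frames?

2.0

The blue sphere was near (7.4, 3.1) before and (7.4, 1.1) after, so it travelled √(0.0² + 2.0²) ≈ 2.0 units.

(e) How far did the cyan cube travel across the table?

1.7

The cyan cube was near (3.4, 2.9) before and (2.6, 4.4) after, so it travelled √(0.8² + 1.5²) ≈ 1.7 units.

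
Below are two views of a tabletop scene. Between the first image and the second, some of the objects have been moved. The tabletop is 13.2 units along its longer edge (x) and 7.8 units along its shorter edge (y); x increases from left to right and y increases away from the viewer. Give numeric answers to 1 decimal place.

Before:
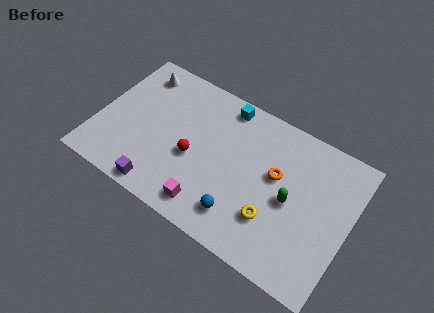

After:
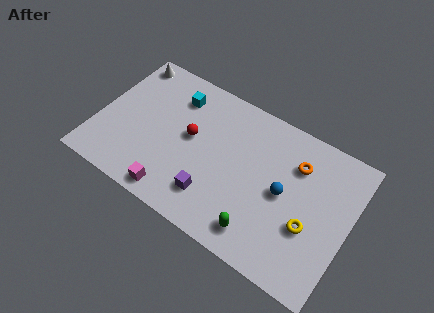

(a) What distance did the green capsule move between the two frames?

2.7

From (10.2, 3.7) to (9.0, 1.3), the green capsule covered √(1.2² + 2.4²) ≈ 2.7 units.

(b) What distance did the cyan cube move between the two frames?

2.6

From (6.2, 6.9) to (3.7, 6.1), the cyan cube covered √(2.5² + 0.8²) ≈ 2.6 units.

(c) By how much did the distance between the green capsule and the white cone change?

+0.8

They were about 9.0 units apart before and 9.8 after — 0.8 units further apart.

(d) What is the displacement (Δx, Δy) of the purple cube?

(2.6, 1.0)

From the two frames, the purple cube sits at roughly (3.8, 0.8) before and (6.4, 1.8) after.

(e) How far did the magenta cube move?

1.8

The magenta cube was near (6.3, 1.2) before and (4.5, 0.9) after, so it travelled √(1.8² + 0.3²) ≈ 1.8 units.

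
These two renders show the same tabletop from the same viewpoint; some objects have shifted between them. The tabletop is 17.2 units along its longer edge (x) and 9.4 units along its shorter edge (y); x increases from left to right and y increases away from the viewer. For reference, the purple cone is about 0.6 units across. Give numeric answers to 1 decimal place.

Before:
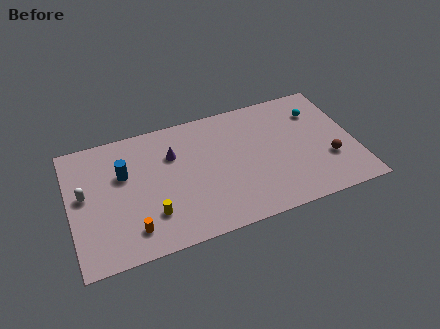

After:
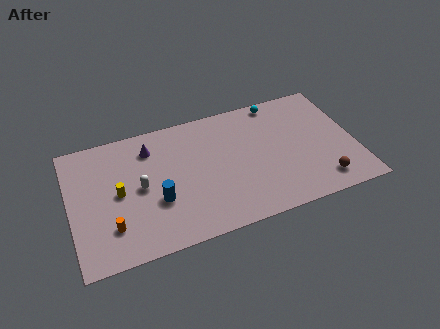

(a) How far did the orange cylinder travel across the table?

1.3

The orange cylinder was near (3.5, 1.8) before and (2.3, 2.4) after, so it travelled √(1.2² + 0.6²) ≈ 1.3 units.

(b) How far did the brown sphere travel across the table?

1.6

The brown sphere moved from about (15.5, 3.1) to (14.9, 1.6), a distance of √(0.6² + 1.5²) ≈ 1.6.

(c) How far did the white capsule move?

3.3

From (0.9, 5.2) to (4.2, 4.7), the white capsule covered √(3.3² + 0.5²) ≈ 3.3 units.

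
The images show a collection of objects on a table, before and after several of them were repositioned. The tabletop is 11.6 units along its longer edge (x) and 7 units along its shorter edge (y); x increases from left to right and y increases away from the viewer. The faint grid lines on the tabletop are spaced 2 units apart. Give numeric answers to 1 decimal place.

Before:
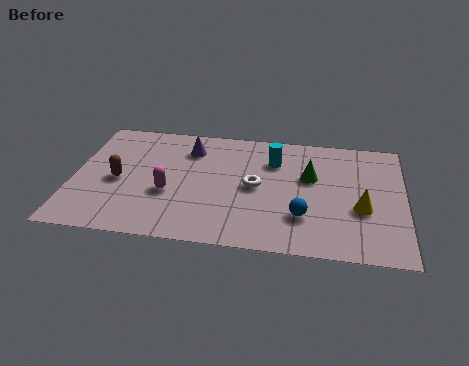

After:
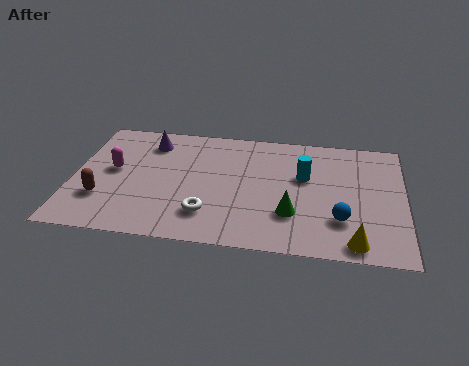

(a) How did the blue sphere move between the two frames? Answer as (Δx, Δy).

(1.3, 0.0)

The blue sphere was at about (8.1, 2.0) and moved to about (9.4, 2.0).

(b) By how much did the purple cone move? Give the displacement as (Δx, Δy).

(-1.4, 0.2)

From the two frames, the purple cone sits at roughly (4.0, 5.4) before and (2.6, 5.6) after.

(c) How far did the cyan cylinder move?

1.4

The cyan cylinder was near (7.0, 5.1) before and (8.1, 4.3) after, so it travelled √(1.1² + 0.8²) ≈ 1.4 units.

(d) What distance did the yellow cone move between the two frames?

1.9

The yellow cone was near (10.1, 2.7) before and (9.9, 0.8) after, so it travelled √(0.2² + 1.9²) ≈ 1.9 units.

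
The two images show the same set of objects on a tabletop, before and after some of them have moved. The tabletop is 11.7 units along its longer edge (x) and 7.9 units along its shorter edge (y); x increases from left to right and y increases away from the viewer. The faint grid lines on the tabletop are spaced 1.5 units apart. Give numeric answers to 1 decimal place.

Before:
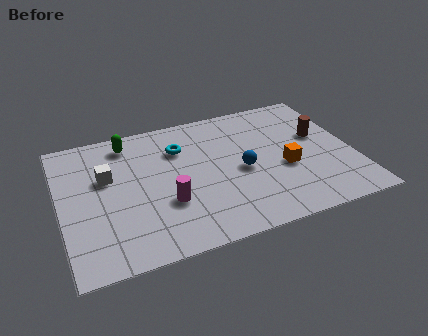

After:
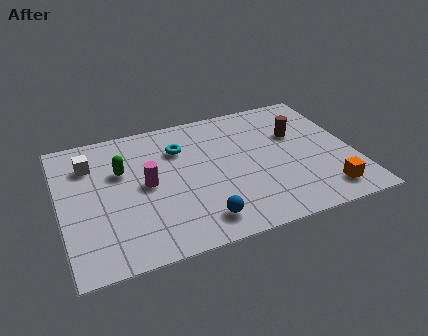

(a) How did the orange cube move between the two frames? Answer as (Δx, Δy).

(1.4, -1.9)

The orange cube started near (8.9, 3.2) and ended near (10.3, 1.3).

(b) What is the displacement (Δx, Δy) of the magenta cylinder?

(-0.7, 1.3)

The magenta cylinder started near (4.1, 2.7) and ended near (3.4, 4.0).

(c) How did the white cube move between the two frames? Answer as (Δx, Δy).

(-0.6, 1.0)

The white cube was at about (1.9, 4.9) and moved to about (1.3, 5.9).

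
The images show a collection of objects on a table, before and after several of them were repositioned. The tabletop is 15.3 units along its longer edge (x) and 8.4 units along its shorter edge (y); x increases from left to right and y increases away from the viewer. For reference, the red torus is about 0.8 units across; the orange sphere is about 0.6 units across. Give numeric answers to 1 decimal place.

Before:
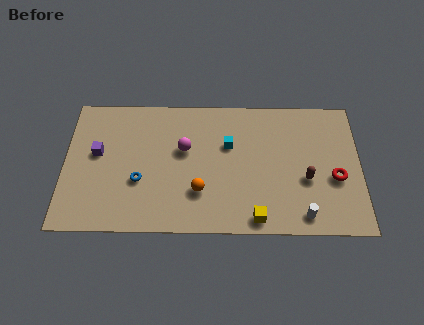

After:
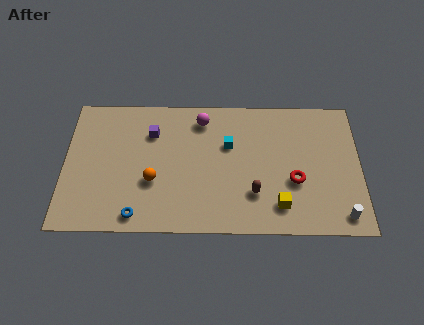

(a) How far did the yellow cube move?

1.4

The yellow cube was near (9.9, 0.9) before and (11.1, 1.7) after, so it travelled √(1.2² + 0.8²) ≈ 1.4 units.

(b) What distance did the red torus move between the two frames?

2.1

The red torus was near (14.0, 3.4) before and (11.9, 3.2) after, so it travelled √(2.1² + 0.2²) ≈ 2.1 units.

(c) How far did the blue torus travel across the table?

2.1

The blue torus was near (3.9, 3.1) before and (3.8, 1.0) after, so it travelled √(0.1² + 2.1²) ≈ 2.1 units.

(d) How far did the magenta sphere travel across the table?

2.1

The magenta sphere moved from about (6.2, 5.1) to (7.1, 7.0), a distance of √(0.9² + 1.9²) ≈ 2.1.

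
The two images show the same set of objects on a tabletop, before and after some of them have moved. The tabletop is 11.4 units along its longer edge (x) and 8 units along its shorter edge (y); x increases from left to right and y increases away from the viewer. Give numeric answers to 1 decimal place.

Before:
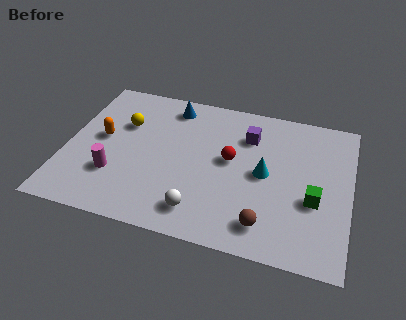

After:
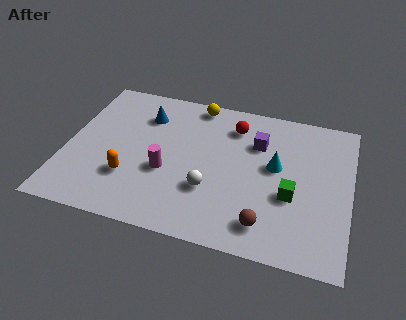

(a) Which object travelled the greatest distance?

the yellow sphere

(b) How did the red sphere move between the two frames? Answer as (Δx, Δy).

(0.0, 1.9)

The red sphere was at about (6.6, 4.4) and moved to about (6.6, 6.3).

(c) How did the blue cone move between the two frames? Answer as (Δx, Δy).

(-1.0, -0.8)

The blue cone was at about (4.0, 6.8) and moved to about (3.0, 6.0).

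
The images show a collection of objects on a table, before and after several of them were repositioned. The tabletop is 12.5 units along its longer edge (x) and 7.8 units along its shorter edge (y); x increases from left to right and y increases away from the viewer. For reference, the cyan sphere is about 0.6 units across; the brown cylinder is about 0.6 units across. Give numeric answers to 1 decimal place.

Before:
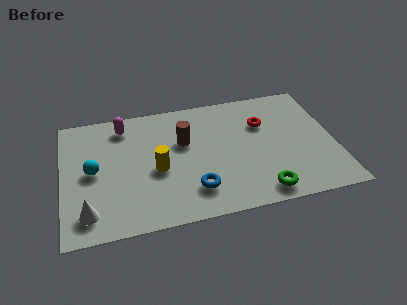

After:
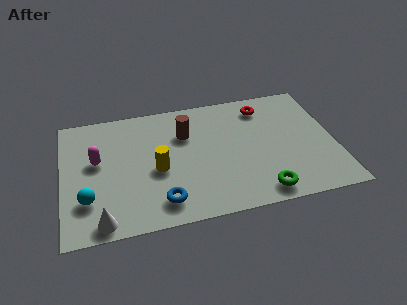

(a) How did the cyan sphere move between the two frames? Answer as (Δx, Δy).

(-0.3, -1.7)

From the two frames, the cyan sphere sits at roughly (1.4, 3.9) before and (1.1, 2.2) after.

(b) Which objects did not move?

the green torus and the yellow cylinder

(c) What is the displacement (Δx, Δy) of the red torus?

(0.1, 1.1)

The red torus started near (9.3, 5.3) and ended near (9.4, 6.4).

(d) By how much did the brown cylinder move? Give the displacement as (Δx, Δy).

(0.1, 0.5)

From the two frames, the brown cylinder sits at roughly (5.6, 4.9) before and (5.7, 5.4) after.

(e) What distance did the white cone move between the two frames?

0.8

The white cone was near (1.1, 1.4) before and (1.7, 0.8) after, so it travelled √(0.6² + 0.6²) ≈ 0.8 units.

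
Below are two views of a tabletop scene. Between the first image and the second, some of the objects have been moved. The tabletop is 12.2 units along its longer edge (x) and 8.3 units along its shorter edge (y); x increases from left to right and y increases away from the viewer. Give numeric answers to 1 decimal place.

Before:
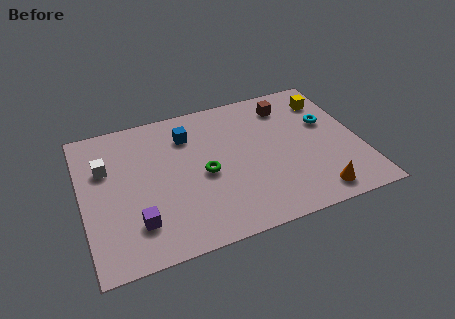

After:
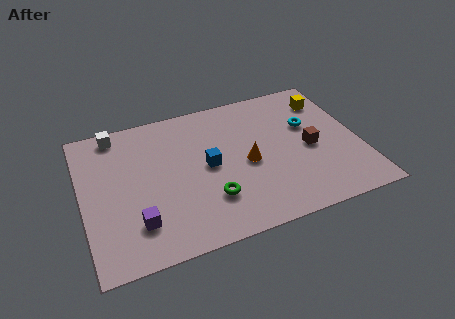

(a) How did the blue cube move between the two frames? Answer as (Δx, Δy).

(0.7, -2.1)

The blue cube was at about (4.8, 6.3) and moved to about (5.5, 4.2).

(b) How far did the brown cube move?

3.0

The brown cube was near (9.3, 6.7) before and (10.0, 3.8) after, so it travelled √(0.7² + 2.9²) ≈ 3.0 units.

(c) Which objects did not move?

the yellow cube and the purple cube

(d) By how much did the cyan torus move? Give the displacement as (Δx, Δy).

(-0.8, 0.1)

The cyan torus started near (10.9, 5.1) and ended near (10.1, 5.2).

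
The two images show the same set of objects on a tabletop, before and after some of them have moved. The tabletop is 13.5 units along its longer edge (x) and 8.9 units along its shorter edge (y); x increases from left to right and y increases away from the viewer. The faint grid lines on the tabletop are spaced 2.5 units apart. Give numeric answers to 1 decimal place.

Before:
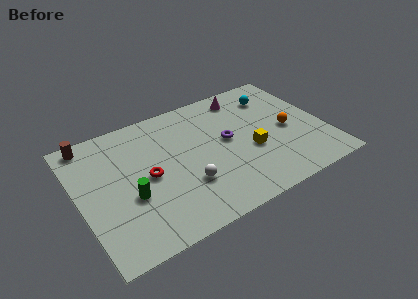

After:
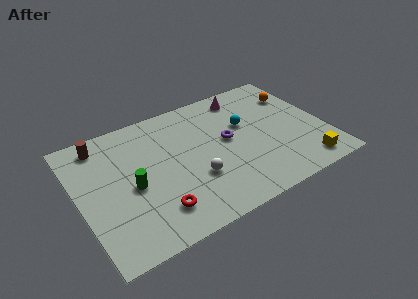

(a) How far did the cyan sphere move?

2.4

From (11.2, 6.9) to (9.3, 5.5), the cyan sphere covered √(1.9² + 1.4²) ≈ 2.4 units.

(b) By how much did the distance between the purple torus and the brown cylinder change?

-0.7

Before: roughly 7.9 units apart; after: 7.2. That's 0.7 units closer together.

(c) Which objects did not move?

the purple torus and the magenta cone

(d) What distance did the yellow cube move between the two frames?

3.5

The yellow cube moved from about (9.3, 3.5) to (11.9, 1.2), a distance of √(2.6² + 2.3²) ≈ 3.5.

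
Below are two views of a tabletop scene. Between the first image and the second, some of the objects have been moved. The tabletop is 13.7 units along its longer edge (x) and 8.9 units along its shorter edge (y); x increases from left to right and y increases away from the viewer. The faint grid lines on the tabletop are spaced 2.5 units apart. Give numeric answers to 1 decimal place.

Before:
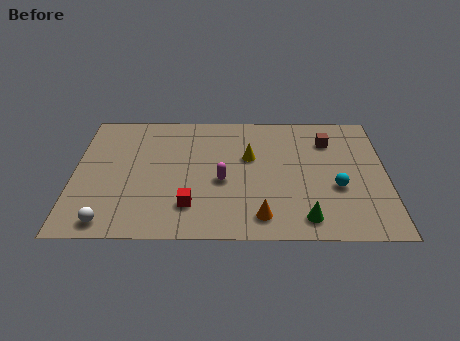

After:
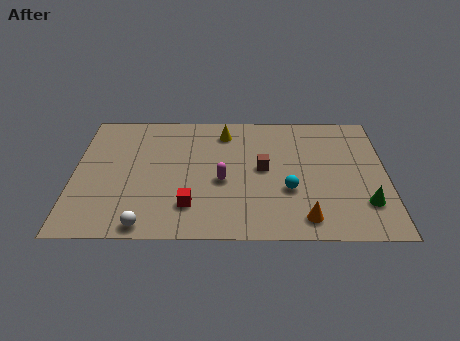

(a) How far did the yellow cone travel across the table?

2.1

From (7.7, 5.5) to (6.6, 7.3), the yellow cone covered √(1.1² + 1.8²) ≈ 2.1 units.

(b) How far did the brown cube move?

3.5

The brown cube moved from about (11.2, 6.7) to (8.3, 4.7), a distance of √(2.9² + 2.0²) ≈ 3.5.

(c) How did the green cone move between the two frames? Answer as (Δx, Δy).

(2.6, 1.0)

The green cone started near (10.1, 1.3) and ended near (12.7, 2.3).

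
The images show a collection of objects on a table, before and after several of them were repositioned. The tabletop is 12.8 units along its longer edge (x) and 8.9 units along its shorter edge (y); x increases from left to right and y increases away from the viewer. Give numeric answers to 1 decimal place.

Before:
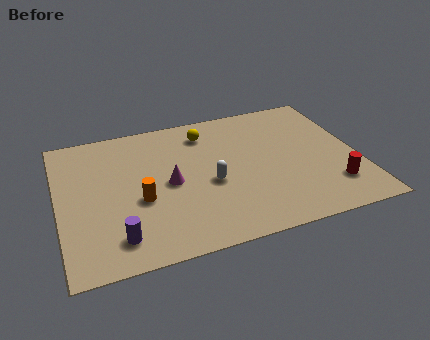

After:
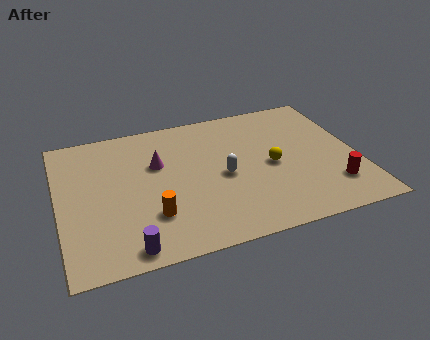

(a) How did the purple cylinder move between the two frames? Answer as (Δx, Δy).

(0.4, -0.7)

The purple cylinder was at about (2.3, 1.6) and moved to about (2.7, 0.9).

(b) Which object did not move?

the red cylinder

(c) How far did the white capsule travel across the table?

0.7

The white capsule moved from about (6.4, 3.8) to (7.0, 4.1), a distance of √(0.6² + 0.3²) ≈ 0.7.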